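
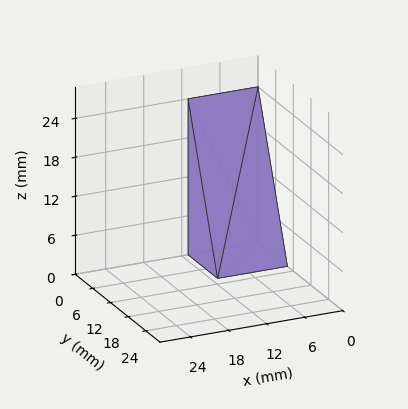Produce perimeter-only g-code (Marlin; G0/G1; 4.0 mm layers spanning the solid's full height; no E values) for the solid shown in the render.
Reading the render: the shape is a wedge (ramp): 11 × 10 mm base, rising to 24 mm along the y=0 edge and sloping linearly to z=0 at y=10 (dimensions read to the nearest mm from the axis ticks). For the g-code, the solid's height is divided into equal slices at the stated Δz and each level perimeter traced with G1 moves after a G0 lift.

; perimeter-only toolpath
G21 ; units = mm
G90 ; absolute positioning
G28 ; home
; layer 1
G0 Z4.0
G0 X0.0 Y0.0
G1 X11.0 Y0.0
G1 X11.0 Y8.3
G1 X0.0 Y8.3
G1 X0.0 Y0.0
; layer 2
G0 Z8.0
G0 X0.0 Y0.0
G1 X11.0 Y0.0
G1 X11.0 Y6.7
G1 X0.0 Y6.7
G1 X0.0 Y0.0
; layer 3
G0 Z12.0
G0 X0.0 Y0.0
G1 X11.0 Y0.0
G1 X11.0 Y5.0
G1 X0.0 Y5.0
G1 X0.0 Y0.0
; layer 4
G0 Z16.0
G0 X0.0 Y0.0
G1 X11.0 Y0.0
G1 X11.0 Y3.3
G1 X0.0 Y3.3
G1 X0.0 Y0.0
; layer 5
G0 Z20.0
G0 X0.0 Y0.0
G1 X11.0 Y0.0
G1 X11.0 Y1.7
G1 X0.0 Y1.7
G1 X0.0 Y0.0
M2 ; end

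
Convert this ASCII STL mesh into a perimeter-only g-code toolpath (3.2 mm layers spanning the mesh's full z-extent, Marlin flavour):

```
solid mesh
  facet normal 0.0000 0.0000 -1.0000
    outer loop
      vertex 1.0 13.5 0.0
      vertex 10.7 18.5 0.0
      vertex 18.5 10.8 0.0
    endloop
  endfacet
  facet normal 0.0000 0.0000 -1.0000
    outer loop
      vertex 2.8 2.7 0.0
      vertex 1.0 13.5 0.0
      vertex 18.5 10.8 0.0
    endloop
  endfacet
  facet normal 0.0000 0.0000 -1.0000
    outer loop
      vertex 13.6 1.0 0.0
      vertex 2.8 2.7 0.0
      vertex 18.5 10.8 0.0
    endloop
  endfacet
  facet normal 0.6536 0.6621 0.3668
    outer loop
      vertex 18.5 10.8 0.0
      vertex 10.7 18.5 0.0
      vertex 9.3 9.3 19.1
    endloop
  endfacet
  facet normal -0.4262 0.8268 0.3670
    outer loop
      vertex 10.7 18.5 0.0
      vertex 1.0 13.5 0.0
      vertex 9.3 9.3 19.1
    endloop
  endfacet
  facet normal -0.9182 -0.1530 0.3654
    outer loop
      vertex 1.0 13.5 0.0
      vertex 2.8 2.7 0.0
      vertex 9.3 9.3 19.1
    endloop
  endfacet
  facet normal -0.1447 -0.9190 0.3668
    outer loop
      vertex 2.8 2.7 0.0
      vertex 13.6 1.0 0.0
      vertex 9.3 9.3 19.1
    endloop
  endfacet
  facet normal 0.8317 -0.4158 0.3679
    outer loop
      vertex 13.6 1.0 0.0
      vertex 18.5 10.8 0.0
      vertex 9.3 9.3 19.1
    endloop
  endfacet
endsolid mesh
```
; perimeter-only toolpath
G21 ; units = mm
G90 ; absolute positioning
G28 ; home
; layer 1
G0 Z3.2
G0 X17.0 Y10.6
G1 X10.5 Y17.0
G1 X2.4 Y12.8
G1 X3.9 Y3.8
G1 X12.9 Y2.4
G1 X17.0 Y10.6
; layer 2
G0 Z6.4
G0 X15.4 Y10.3
G1 X10.2 Y15.4
G1 X3.8 Y12.1
G1 X5.0 Y4.9
G1 X12.2 Y3.8
G1 X15.4 Y10.3
; layer 3
G0 Z9.6
G0 X13.9 Y10.1
G1 X10.0 Y13.9
G1 X5.2 Y11.4
G1 X6.1 Y6.0
G1 X11.4 Y5.2
G1 X13.9 Y10.1
; layer 4
G0 Z12.7
G0 X12.4 Y9.8
G1 X9.8 Y12.4
G1 X6.5 Y10.7
G1 X7.1 Y7.1
G1 X10.7 Y6.5
G1 X12.4 Y9.8
; layer 5
G0 Z15.9
G0 X10.8 Y9.6
G1 X9.5 Y10.8
G1 X7.9 Y10.0
G1 X8.2 Y8.2
G1 X10.0 Y7.9
G1 X10.8 Y9.6
M2 ; end

The solid is a regular 5-sided pyramid, base circumscribed radius ≈ 9.3 mm, apex at z ≈ 19.1 mm. Slicing at Δz = 3.2 mm — 6 equal slices spanning the solid's height, so layer i sits at z = i·h/6 — gives 5 non-empty perimeters. Each is a 5-segment closed polygon; G0 lifts to the layer z and rapids to the start vertex, then G1 traces the edges. The cross-section shrinks linearly with z (the slice at the apex is degenerate and omitted).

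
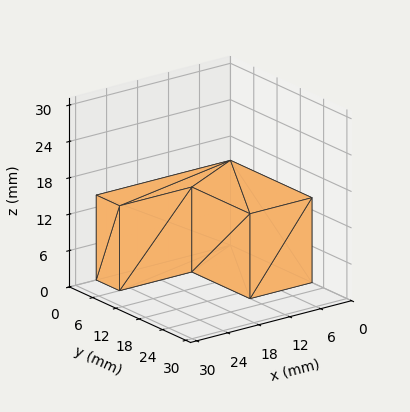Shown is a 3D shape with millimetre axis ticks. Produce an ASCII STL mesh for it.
Reading the render: the shape is an L-shaped prism: outer 26 × 21 mm, arm thicknesses ≈ 6 mm (horizontal) and 12 mm (vertical), extruded 14 mm in z (dimensions read to the nearest mm from the axis ticks). For the STL, each face is triangulated and given an outward normal.

solid part
  facet normal 0.0000 0.0000 -1.0000
    outer loop
      vertex 26.000 6.000 0.000
      vertex 26.000 0.000 0.000
      vertex 0.000 0.000 0.000
    endloop
  endfacet
  facet normal 0.0000 0.0000 -1.0000
    outer loop
      vertex 12.000 6.000 0.000
      vertex 26.000 6.000 0.000
      vertex 0.000 0.000 0.000
    endloop
  endfacet
  facet normal 0.0000 0.0000 -1.0000
    outer loop
      vertex 12.000 21.000 0.000
      vertex 12.000 6.000 0.000
      vertex 0.000 0.000 0.000
    endloop
  endfacet
  facet normal 0.0000 0.0000 -1.0000
    outer loop
      vertex 0.000 21.000 0.000
      vertex 12.000 21.000 0.000
      vertex 0.000 0.000 0.000
    endloop
  endfacet
  facet normal 0.0000 0.0000 1.0000
    outer loop
      vertex 0.000 0.000 14.000
      vertex 26.000 0.000 14.000
      vertex 26.000 6.000 14.000
    endloop
  endfacet
  facet normal 0.0000 0.0000 1.0000
    outer loop
      vertex 0.000 0.000 14.000
      vertex 26.000 6.000 14.000
      vertex 12.000 6.000 14.000
    endloop
  endfacet
  facet normal 0.0000 0.0000 1.0000
    outer loop
      vertex 0.000 0.000 14.000
      vertex 12.000 6.000 14.000
      vertex 12.000 21.000 14.000
    endloop
  endfacet
  facet normal 0.0000 0.0000 1.0000
    outer loop
      vertex 0.000 0.000 14.000
      vertex 12.000 21.000 14.000
      vertex 0.000 21.000 14.000
    endloop
  endfacet
  facet normal 0.0000 -1.0000 0.0000
    outer loop
      vertex 0.000 0.000 0.000
      vertex 26.000 0.000 0.000
      vertex 26.000 0.000 14.000
    endloop
  endfacet
  facet normal 0.0000 -1.0000 0.0000
    outer loop
      vertex 0.000 0.000 0.000
      vertex 26.000 0.000 14.000
      vertex 0.000 0.000 14.000
    endloop
  endfacet
  facet normal 1.0000 0.0000 0.0000
    outer loop
      vertex 26.000 0.000 0.000
      vertex 26.000 6.000 0.000
      vertex 26.000 6.000 14.000
    endloop
  endfacet
  facet normal 1.0000 0.0000 0.0000
    outer loop
      vertex 26.000 0.000 0.000
      vertex 26.000 6.000 14.000
      vertex 26.000 0.000 14.000
    endloop
  endfacet
  facet normal 0.0000 1.0000 0.0000
    outer loop
      vertex 26.000 6.000 0.000
      vertex 12.000 6.000 0.000
      vertex 12.000 6.000 14.000
    endloop
  endfacet
  facet normal 0.0000 1.0000 0.0000
    outer loop
      vertex 26.000 6.000 0.000
      vertex 12.000 6.000 14.000
      vertex 26.000 6.000 14.000
    endloop
  endfacet
  facet normal 1.0000 0.0000 0.0000
    outer loop
      vertex 12.000 6.000 0.000
      vertex 12.000 21.000 0.000
      vertex 12.000 21.000 14.000
    endloop
  endfacet
  facet normal 1.0000 0.0000 0.0000
    outer loop
      vertex 12.000 6.000 0.000
      vertex 12.000 21.000 14.000
      vertex 12.000 6.000 14.000
    endloop
  endfacet
  facet normal 0.0000 1.0000 0.0000
    outer loop
      vertex 12.000 21.000 0.000
      vertex 0.000 21.000 0.000
      vertex 0.000 21.000 14.000
    endloop
  endfacet
  facet normal 0.0000 1.0000 0.0000
    outer loop
      vertex 12.000 21.000 0.000
      vertex 0.000 21.000 14.000
      vertex 12.000 21.000 14.000
    endloop
  endfacet
  facet normal -1.0000 0.0000 0.0000
    outer loop
      vertex 0.000 21.000 0.000
      vertex 0.000 0.000 0.000
      vertex 0.000 0.000 14.000
    endloop
  endfacet
  facet normal -1.0000 0.0000 0.0000
    outer loop
      vertex 0.000 21.000 0.000
      vertex 0.000 0.000 14.000
      vertex 0.000 21.000 14.000
    endloop
  endfacet
endsolid part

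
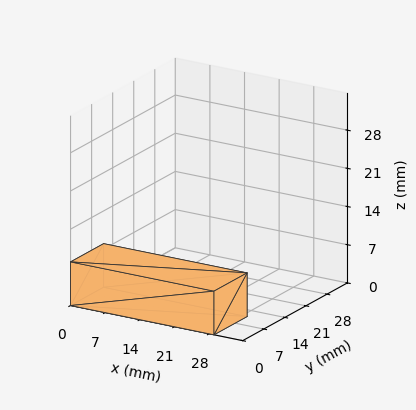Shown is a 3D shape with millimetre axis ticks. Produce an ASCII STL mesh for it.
Reading the render: the shape is a rectangular box, roughly 29 × 11 mm footprint and 8 mm tall (dimensions read to the nearest mm from the axis ticks). For the STL, each face is triangulated and given an outward normal.

solid part
  facet normal 0.0000 0.0000 -1.0000
    outer loop
      vertex 29.000 11.000 0.000
      vertex 29.000 0.000 0.000
      vertex 0.000 0.000 0.000
    endloop
  endfacet
  facet normal 0.0000 0.0000 -1.0000
    outer loop
      vertex 0.000 11.000 0.000
      vertex 29.000 11.000 0.000
      vertex 0.000 0.000 0.000
    endloop
  endfacet
  facet normal 0.0000 0.0000 1.0000
    outer loop
      vertex 0.000 0.000 8.000
      vertex 29.000 0.000 8.000
      vertex 29.000 11.000 8.000
    endloop
  endfacet
  facet normal 0.0000 0.0000 1.0000
    outer loop
      vertex 0.000 0.000 8.000
      vertex 29.000 11.000 8.000
      vertex 0.000 11.000 8.000
    endloop
  endfacet
  facet normal 0.0000 -1.0000 0.0000
    outer loop
      vertex 0.000 0.000 0.000
      vertex 29.000 0.000 0.000
      vertex 29.000 0.000 8.000
    endloop
  endfacet
  facet normal 0.0000 -1.0000 0.0000
    outer loop
      vertex 0.000 0.000 0.000
      vertex 29.000 0.000 8.000
      vertex 0.000 0.000 8.000
    endloop
  endfacet
  facet normal 0.0000 1.0000 0.0000
    outer loop
      vertex 29.000 11.000 8.000
      vertex 29.000 11.000 0.000
      vertex 0.000 11.000 0.000
    endloop
  endfacet
  facet normal 0.0000 1.0000 0.0000
    outer loop
      vertex 0.000 11.000 8.000
      vertex 29.000 11.000 8.000
      vertex 0.000 11.000 0.000
    endloop
  endfacet
  facet normal -1.0000 0.0000 0.0000
    outer loop
      vertex 0.000 11.000 8.000
      vertex 0.000 11.000 0.000
      vertex 0.000 0.000 0.000
    endloop
  endfacet
  facet normal -1.0000 0.0000 0.0000
    outer loop
      vertex 0.000 0.000 8.000
      vertex 0.000 11.000 8.000
      vertex 0.000 0.000 0.000
    endloop
  endfacet
  facet normal 1.0000 0.0000 0.0000
    outer loop
      vertex 29.000 0.000 0.000
      vertex 29.000 11.000 0.000
      vertex 29.000 11.000 8.000
    endloop
  endfacet
  facet normal 1.0000 0.0000 0.0000
    outer loop
      vertex 29.000 0.000 0.000
      vertex 29.000 11.000 8.000
      vertex 29.000 0.000 8.000
    endloop
  endfacet
endsolid part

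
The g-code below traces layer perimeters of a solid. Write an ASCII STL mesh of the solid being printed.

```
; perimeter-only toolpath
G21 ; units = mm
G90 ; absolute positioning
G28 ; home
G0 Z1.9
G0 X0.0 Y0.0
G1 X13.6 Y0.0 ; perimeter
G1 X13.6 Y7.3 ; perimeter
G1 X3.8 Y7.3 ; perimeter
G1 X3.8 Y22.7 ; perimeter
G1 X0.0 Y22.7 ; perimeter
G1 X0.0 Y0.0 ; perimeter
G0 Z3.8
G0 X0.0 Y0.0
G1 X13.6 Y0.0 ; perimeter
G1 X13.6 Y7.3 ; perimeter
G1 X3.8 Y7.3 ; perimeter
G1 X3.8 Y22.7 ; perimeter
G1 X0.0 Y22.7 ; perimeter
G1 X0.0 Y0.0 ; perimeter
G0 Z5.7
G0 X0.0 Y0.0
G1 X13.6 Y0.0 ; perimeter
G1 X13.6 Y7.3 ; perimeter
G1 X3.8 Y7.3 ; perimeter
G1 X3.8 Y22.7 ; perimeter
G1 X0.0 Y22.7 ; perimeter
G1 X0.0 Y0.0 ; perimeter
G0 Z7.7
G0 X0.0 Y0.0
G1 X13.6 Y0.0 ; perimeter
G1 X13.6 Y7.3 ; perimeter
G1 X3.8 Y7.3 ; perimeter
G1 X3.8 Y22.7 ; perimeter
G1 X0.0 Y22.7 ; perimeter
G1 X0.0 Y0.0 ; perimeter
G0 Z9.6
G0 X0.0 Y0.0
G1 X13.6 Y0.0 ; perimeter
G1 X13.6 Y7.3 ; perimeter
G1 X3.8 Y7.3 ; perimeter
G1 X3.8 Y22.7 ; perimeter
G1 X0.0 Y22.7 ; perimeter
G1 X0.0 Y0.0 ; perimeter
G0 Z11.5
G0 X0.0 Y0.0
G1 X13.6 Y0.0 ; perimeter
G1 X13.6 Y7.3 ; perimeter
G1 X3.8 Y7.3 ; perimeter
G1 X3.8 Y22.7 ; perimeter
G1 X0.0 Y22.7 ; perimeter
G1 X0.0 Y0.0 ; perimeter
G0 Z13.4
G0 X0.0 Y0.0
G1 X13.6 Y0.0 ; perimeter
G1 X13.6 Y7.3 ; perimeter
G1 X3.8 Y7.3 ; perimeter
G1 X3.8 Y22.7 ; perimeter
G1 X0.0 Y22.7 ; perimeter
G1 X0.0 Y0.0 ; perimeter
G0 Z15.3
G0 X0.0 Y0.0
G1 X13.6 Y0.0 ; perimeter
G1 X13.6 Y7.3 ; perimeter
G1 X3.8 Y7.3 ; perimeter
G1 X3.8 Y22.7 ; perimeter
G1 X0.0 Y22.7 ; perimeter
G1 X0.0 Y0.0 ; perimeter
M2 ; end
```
solid part
  facet normal 0.0000 0.0000 -1.0000
    outer loop
      vertex 13.6 7.3 0.0
      vertex 13.6 0.0 0.0
      vertex 0.0 0.0 0.0
    endloop
  endfacet
  facet normal 0.0000 0.0000 -1.0000
    outer loop
      vertex 3.8 7.3 0.0
      vertex 13.6 7.3 0.0
      vertex 0.0 0.0 0.0
    endloop
  endfacet
  facet normal 0.0000 0.0000 -1.0000
    outer loop
      vertex 3.8 22.7 0.0
      vertex 3.8 7.3 0.0
      vertex 0.0 0.0 0.0
    endloop
  endfacet
  facet normal 0.0000 0.0000 -1.0000
    outer loop
      vertex 0.0 22.7 0.0
      vertex 3.8 22.7 0.0
      vertex 0.0 0.0 0.0
    endloop
  endfacet
  facet normal 0.0000 0.0000 1.0000
    outer loop
      vertex 0.0 0.0 15.3
      vertex 13.6 0.0 15.3
      vertex 13.6 7.3 15.3
    endloop
  endfacet
  facet normal 0.0000 0.0000 1.0000
    outer loop
      vertex 0.0 0.0 15.3
      vertex 13.6 7.3 15.3
      vertex 3.8 7.3 15.3
    endloop
  endfacet
  facet normal 0.0000 0.0000 1.0000
    outer loop
      vertex 0.0 0.0 15.3
      vertex 3.8 7.3 15.3
      vertex 3.8 22.7 15.3
    endloop
  endfacet
  facet normal 0.0000 0.0000 1.0000
    outer loop
      vertex 0.0 0.0 15.3
      vertex 3.8 22.7 15.3
      vertex 0.0 22.7 15.3
    endloop
  endfacet
  facet normal 0.0000 -1.0000 0.0000
    outer loop
      vertex 0.0 0.0 0.0
      vertex 13.6 0.0 0.0
      vertex 13.6 0.0 15.3
    endloop
  endfacet
  facet normal 0.0000 -1.0000 0.0000
    outer loop
      vertex 0.0 0.0 0.0
      vertex 13.6 0.0 15.3
      vertex 0.0 0.0 15.3
    endloop
  endfacet
  facet normal 1.0000 0.0000 0.0000
    outer loop
      vertex 13.6 0.0 0.0
      vertex 13.6 7.3 0.0
      vertex 13.6 7.3 15.3
    endloop
  endfacet
  facet normal 1.0000 0.0000 0.0000
    outer loop
      vertex 13.6 0.0 0.0
      vertex 13.6 7.3 15.3
      vertex 13.6 0.0 15.3
    endloop
  endfacet
  facet normal 0.0000 1.0000 0.0000
    outer loop
      vertex 13.6 7.3 0.0
      vertex 3.8 7.3 0.0
      vertex 3.8 7.3 15.3
    endloop
  endfacet
  facet normal 0.0000 1.0000 0.0000
    outer loop
      vertex 13.6 7.3 0.0
      vertex 3.8 7.3 15.3
      vertex 13.6 7.3 15.3
    endloop
  endfacet
  facet normal 1.0000 0.0000 0.0000
    outer loop
      vertex 3.8 7.3 0.0
      vertex 3.8 22.7 0.0
      vertex 3.8 22.7 15.3
    endloop
  endfacet
  facet normal 1.0000 0.0000 0.0000
    outer loop
      vertex 3.8 7.3 0.0
      vertex 3.8 22.7 15.3
      vertex 3.8 7.3 15.3
    endloop
  endfacet
  facet normal 0.0000 1.0000 0.0000
    outer loop
      vertex 3.8 22.7 0.0
      vertex 0.0 22.7 0.0
      vertex 0.0 22.7 15.3
    endloop
  endfacet
  facet normal 0.0000 1.0000 0.0000
    outer loop
      vertex 3.8 22.7 0.0
      vertex 0.0 22.7 15.3
      vertex 3.8 22.7 15.3
    endloop
  endfacet
  facet normal -1.0000 0.0000 0.0000
    outer loop
      vertex 0.0 22.7 0.0
      vertex 0.0 0.0 0.0
      vertex 0.0 0.0 15.3
    endloop
  endfacet
  facet normal -1.0000 0.0000 0.0000
    outer loop
      vertex 0.0 22.7 0.0
      vertex 0.0 0.0 15.3
      vertex 0.0 22.7 15.3
    endloop
  endfacet
endsolid part

The G0 Z moves step by Δz≈1.9 mm. Every layer's G1 loop is the same polygon, so the solid is a straight extrusion of it from z=0 to z≈15.3. Closing with flat bottom and top caps and triangulating gives 20 facets — an L-shaped prism: outer 13.6 × 22.7 mm, arm thicknesses ≈ 7.3 mm (horizontal) and 3.8 mm (vertical), extruded 15.3 mm in z.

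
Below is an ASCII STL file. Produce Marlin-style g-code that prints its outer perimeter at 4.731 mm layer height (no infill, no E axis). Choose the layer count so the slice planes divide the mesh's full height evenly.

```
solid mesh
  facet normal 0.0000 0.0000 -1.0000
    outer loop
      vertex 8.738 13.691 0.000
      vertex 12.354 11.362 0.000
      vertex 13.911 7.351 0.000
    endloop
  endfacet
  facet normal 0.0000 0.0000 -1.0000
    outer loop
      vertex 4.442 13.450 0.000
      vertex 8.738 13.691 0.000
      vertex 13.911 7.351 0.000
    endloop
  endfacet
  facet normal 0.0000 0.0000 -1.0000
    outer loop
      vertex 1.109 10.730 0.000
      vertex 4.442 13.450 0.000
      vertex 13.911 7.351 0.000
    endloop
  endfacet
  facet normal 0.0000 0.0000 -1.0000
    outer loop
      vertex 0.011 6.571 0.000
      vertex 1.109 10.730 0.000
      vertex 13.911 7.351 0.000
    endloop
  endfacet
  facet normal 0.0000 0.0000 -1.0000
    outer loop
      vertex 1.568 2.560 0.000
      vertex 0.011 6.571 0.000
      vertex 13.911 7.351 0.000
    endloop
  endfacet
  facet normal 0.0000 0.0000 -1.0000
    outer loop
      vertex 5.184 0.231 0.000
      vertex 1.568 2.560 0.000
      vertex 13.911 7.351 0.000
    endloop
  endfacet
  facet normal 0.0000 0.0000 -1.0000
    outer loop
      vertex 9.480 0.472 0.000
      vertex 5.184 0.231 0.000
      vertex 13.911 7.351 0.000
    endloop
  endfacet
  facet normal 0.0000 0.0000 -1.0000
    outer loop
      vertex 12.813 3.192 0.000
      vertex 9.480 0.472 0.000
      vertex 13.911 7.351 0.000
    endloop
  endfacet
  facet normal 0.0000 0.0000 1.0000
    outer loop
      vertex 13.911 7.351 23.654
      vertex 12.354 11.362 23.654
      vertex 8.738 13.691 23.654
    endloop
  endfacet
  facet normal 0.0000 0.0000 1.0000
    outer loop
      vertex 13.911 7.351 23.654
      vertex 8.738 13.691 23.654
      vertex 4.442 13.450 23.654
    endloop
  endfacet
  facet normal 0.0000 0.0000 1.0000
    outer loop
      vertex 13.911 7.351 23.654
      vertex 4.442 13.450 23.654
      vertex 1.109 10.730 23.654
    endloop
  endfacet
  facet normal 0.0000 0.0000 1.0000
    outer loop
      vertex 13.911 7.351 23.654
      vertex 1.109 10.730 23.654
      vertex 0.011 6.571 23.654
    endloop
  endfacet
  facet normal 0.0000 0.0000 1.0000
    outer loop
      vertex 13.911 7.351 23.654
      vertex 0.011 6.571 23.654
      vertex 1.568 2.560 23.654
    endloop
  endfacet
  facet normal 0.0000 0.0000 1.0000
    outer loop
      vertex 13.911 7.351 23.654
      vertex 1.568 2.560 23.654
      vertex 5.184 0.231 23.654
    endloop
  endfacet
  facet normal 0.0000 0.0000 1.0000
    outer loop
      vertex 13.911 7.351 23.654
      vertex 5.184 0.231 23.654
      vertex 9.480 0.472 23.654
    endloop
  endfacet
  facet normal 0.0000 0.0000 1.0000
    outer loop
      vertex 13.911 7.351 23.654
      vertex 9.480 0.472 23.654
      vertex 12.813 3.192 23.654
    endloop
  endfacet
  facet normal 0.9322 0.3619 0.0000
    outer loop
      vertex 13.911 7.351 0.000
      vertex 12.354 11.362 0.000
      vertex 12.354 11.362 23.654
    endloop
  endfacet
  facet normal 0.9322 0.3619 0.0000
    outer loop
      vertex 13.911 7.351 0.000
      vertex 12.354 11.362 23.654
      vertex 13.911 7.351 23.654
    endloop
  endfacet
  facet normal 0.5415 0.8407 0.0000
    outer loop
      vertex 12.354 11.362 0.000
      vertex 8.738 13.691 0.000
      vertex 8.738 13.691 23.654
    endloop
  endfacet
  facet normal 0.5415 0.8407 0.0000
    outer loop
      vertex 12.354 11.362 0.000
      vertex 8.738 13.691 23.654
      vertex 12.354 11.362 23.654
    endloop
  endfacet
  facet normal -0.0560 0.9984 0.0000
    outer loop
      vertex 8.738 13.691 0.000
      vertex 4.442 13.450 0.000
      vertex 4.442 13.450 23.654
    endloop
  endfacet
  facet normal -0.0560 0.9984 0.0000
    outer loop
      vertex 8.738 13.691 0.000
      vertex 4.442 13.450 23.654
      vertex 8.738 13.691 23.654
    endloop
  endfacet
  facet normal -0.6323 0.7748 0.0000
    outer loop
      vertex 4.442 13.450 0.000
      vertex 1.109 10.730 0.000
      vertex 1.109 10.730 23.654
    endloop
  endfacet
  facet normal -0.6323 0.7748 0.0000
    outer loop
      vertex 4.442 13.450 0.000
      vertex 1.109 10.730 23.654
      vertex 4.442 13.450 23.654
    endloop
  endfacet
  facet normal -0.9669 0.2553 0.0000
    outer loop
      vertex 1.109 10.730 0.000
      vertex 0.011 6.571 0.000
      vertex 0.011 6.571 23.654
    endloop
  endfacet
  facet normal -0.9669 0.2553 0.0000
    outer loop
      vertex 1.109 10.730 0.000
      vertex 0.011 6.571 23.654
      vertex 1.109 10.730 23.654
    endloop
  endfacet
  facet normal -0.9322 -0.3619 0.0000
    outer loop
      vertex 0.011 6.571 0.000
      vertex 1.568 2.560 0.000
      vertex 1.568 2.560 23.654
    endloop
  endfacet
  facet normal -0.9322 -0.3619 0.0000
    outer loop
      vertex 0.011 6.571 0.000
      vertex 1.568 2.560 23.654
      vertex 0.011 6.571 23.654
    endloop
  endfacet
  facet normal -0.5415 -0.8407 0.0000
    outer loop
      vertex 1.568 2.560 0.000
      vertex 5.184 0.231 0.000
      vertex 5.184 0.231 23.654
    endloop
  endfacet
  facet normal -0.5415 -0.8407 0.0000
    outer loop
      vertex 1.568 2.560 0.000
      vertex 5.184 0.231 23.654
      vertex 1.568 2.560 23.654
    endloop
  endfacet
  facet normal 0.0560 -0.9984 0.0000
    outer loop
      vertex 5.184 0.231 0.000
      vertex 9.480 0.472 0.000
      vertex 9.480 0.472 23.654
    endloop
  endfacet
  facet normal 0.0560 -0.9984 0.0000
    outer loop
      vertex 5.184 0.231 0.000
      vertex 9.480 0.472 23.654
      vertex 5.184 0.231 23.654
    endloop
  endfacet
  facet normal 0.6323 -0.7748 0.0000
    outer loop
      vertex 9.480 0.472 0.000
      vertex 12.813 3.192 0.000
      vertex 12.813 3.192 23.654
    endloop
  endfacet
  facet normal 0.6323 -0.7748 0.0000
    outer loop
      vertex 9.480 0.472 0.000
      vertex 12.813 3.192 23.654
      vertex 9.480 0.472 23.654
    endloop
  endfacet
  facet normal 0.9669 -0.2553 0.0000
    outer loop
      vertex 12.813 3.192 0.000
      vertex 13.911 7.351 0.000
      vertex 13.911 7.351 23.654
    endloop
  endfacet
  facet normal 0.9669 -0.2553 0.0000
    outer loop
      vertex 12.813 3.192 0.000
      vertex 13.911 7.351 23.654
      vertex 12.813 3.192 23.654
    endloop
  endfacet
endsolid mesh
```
; perimeter-only toolpath
G21 ; units = mm
G90 ; absolute positioning
G28 ; home
; layer 1
G0 Z4.731
G0 X13.911 Y7.351
G1 X12.354 Y11.362
G1 X8.738 Y13.691
G1 X4.442 Y13.450
G1 X1.109 Y10.730
G1 X0.011 Y6.571
G1 X1.568 Y2.560
G1 X5.184 Y0.231
G1 X9.480 Y0.472
G1 X12.813 Y3.192
G1 X13.911 Y7.351
; layer 2
G0 Z9.462
G0 X13.911 Y7.351
G1 X12.354 Y11.362
G1 X8.738 Y13.691
G1 X4.442 Y13.450
G1 X1.109 Y10.730
G1 X0.011 Y6.571
G1 X1.568 Y2.560
G1 X5.184 Y0.231
G1 X9.480 Y0.472
G1 X12.813 Y3.192
G1 X13.911 Y7.351
; layer 3
G0 Z14.192
G0 X13.911 Y7.351
G1 X12.354 Y11.362
G1 X8.738 Y13.691
G1 X4.442 Y13.450
G1 X1.109 Y10.730
G1 X0.011 Y6.571
G1 X1.568 Y2.560
G1 X5.184 Y0.231
G1 X9.480 Y0.472
G1 X12.813 Y3.192
G1 X13.911 Y7.351
; layer 4
G0 Z18.923
G0 X13.911 Y7.351
G1 X12.354 Y11.362
G1 X8.738 Y13.691
G1 X4.442 Y13.450
G1 X1.109 Y10.730
G1 X0.011 Y6.571
G1 X1.568 Y2.560
G1 X5.184 Y0.231
G1 X9.480 Y0.472
G1 X12.813 Y3.192
G1 X13.911 Y7.351
; layer 5
G0 Z23.654
G0 X13.911 Y7.351
G1 X12.354 Y11.362
G1 X8.738 Y13.691
G1 X4.442 Y13.450
G1 X1.109 Y10.730
G1 X0.011 Y6.571
G1 X1.568 Y2.560
G1 X5.184 Y0.231
G1 X9.480 Y0.472
G1 X12.813 Y3.192
G1 X13.911 Y7.351
M2 ; end

The solid is a regular 10-sided prism (a cylinder approximated with 10 flat sides), circumscribed radius ≈ 6.96 mm, height ≈ 23.7 mm. Slicing at Δz = 4.731 mm — 5 equal slices spanning the solid's height, so layer i sits at z = i·h/5 — gives 5 non-empty perimeters. Each is a 10-segment closed polygon; G0 lifts to the layer z and rapids to the start vertex, then G1 traces the edges.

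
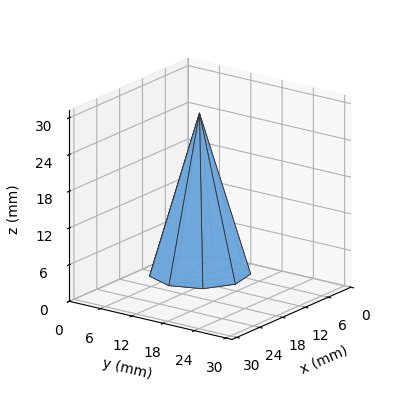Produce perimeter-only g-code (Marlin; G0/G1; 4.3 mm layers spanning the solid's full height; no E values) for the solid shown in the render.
Reading the render: the shape is a regular 9-sided pyramid, base circumscribed radius ≈ 8 mm, apex at z ≈ 26 mm (dimensions read to the nearest mm from the axis ticks). For the g-code, the solid's height is divided into equal slices at the stated Δz and each level perimeter traced with G1 moves after a G0 lift.

; perimeter-only toolpath
G21 ; units = mm
G90 ; absolute positioning
G28 ; home
; layer 1
G0 Z4.3
G0 X14.7 Y8.0
G1 X13.1 Y12.2
G1 X9.2 Y14.6
G1 X4.7 Y13.8
G1 X1.7 Y10.2
G1 X1.7 Y5.8
G1 X4.7 Y2.2
G1 X9.2 Y1.4
G1 X13.1 Y3.7
G1 X14.7 Y8.0
; layer 2
G0 Z8.7
G0 X13.3 Y8.0
G1 X12.1 Y11.4
G1 X8.9 Y13.3
G1 X5.3 Y12.6
G1 X3.0 Y9.8
G1 X3.0 Y6.2
G1 X5.3 Y3.4
G1 X8.9 Y2.7
G1 X12.1 Y4.6
G1 X13.3 Y8.0
; layer 3
G0 Z13.0
G0 X12.0 Y8.0
G1 X11.1 Y10.6
G1 X8.7 Y11.9
G1 X6.0 Y11.4
G1 X4.2 Y9.3
G1 X4.2 Y6.7
G1 X6.0 Y4.5
G1 X8.7 Y4.0
G1 X11.1 Y5.5
G1 X12.0 Y8.0
; layer 4
G0 Z17.3
G0 X10.7 Y8.0
G1 X10.0 Y9.7
G1 X8.5 Y10.6
G1 X6.7 Y10.3
G1 X5.5 Y8.9
G1 X5.5 Y7.1
G1 X6.7 Y5.7
G1 X8.5 Y5.4
G1 X10.0 Y6.3
G1 X10.7 Y8.0
; layer 5
G0 Z21.7
G0 X9.3 Y8.0
G1 X9.0 Y8.9
G1 X8.2 Y9.3
G1 X7.3 Y9.2
G1 X6.7 Y8.4
G1 X6.7 Y7.5
G1 X7.3 Y6.8
G1 X8.2 Y6.7
G1 X9.0 Y7.1
G1 X9.3 Y8.0
M2 ; end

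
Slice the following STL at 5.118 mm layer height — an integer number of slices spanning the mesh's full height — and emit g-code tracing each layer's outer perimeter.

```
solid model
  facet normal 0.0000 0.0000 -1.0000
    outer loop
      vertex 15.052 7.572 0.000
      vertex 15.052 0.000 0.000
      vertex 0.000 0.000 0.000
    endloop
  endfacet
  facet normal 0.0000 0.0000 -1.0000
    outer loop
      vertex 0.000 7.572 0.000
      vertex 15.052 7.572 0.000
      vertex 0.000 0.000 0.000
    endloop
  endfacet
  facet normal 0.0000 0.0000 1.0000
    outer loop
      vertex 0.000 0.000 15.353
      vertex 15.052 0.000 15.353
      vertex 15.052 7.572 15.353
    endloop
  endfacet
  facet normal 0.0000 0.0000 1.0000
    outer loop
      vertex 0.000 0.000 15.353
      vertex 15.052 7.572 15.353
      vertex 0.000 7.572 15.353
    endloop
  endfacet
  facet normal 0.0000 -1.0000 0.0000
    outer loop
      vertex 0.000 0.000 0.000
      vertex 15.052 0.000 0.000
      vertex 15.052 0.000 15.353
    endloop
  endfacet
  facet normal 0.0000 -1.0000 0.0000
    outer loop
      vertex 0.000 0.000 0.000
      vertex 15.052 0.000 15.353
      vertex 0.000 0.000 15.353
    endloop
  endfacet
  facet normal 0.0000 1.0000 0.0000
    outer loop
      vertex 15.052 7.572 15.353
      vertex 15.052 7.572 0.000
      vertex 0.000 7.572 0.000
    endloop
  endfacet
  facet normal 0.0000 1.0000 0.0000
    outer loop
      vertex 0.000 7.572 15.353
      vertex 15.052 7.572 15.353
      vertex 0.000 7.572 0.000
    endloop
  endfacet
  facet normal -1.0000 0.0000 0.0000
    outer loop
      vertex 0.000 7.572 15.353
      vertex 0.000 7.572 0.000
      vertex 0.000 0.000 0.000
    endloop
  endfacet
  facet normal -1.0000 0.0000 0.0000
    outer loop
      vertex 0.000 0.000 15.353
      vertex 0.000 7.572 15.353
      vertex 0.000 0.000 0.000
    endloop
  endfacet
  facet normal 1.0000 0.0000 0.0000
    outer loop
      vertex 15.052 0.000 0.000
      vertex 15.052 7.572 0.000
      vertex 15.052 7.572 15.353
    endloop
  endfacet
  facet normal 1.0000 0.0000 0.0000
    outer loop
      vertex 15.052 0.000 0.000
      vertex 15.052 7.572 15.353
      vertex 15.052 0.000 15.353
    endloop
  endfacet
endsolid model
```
; perimeter-only toolpath
G21 ; units = mm
G90 ; absolute positioning
G28 ; home
; layer 1
G0 Z5.118
G0 X0.000 Y0.000
G1 X15.052 Y0.000
G1 X15.052 Y7.572
G1 X0.000 Y7.572
G1 X0.000 Y0.000
; layer 2
G0 Z10.235
G0 X0.000 Y0.000
G1 X15.052 Y0.000
G1 X15.052 Y7.572
G1 X0.000 Y7.572
G1 X0.000 Y0.000
; layer 3
G0 Z15.353
G0 X0.000 Y0.000
G1 X15.052 Y0.000
G1 X15.052 Y7.572
G1 X0.000 Y7.572
G1 X0.000 Y0.000
M2 ; end

The solid is a rectangular box, roughly 15.1 × 7.57 mm footprint and 15.4 mm tall. Slicing at Δz = 5.118 mm — 3 equal slices spanning the solid's height, so layer i sits at z = i·h/3 — gives 3 non-empty perimeters. Each is a 4-segment closed polygon; G0 lifts to the layer z and rapids to the start vertex, then G1 traces the edges.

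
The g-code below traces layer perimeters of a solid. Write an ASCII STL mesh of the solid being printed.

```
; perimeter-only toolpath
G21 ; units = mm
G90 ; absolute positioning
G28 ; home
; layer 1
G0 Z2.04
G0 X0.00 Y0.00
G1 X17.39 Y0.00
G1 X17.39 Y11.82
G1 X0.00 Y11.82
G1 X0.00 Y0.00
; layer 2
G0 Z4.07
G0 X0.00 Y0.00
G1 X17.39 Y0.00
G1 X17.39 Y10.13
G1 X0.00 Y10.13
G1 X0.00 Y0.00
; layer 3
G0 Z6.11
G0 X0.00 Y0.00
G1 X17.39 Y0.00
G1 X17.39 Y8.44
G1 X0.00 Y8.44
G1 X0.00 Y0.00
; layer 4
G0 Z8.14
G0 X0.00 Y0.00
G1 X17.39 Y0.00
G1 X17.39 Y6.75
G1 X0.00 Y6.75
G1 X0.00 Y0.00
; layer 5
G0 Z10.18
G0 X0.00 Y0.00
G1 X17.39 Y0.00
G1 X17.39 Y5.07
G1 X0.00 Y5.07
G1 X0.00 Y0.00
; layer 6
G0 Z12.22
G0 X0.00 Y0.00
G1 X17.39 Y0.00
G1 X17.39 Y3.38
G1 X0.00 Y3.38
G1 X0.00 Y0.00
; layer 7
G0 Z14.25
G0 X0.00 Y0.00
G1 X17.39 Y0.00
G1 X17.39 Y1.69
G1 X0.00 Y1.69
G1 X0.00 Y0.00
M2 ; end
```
solid part
  facet normal 0.0000 0.0000 -1.0000
    outer loop
      vertex 17.39 13.51 0.00
      vertex 17.39 0.00 0.00
      vertex 0.00 0.00 0.00
    endloop
  endfacet
  facet normal 0.0000 0.0000 -1.0000
    outer loop
      vertex 0.00 13.51 0.00
      vertex 17.39 13.51 0.00
      vertex 0.00 0.00 0.00
    endloop
  endfacet
  facet normal 0.0000 -1.0000 0.0000
    outer loop
      vertex 0.00 0.00 0.00
      vertex 17.39 0.00 0.00
      vertex 17.39 0.00 16.29
    endloop
  endfacet
  facet normal 0.0000 -1.0000 0.0000
    outer loop
      vertex 0.00 0.00 0.00
      vertex 17.39 0.00 16.29
      vertex 0.00 0.00 16.29
    endloop
  endfacet
  facet normal 0.0000 0.7697 0.6384
    outer loop
      vertex 0.00 0.00 16.29
      vertex 17.39 0.00 16.29
      vertex 17.39 13.51 0.00
    endloop
  endfacet
  facet normal 0.0000 0.7697 0.6384
    outer loop
      vertex 0.00 0.00 16.29
      vertex 17.39 13.51 0.00
      vertex 0.00 13.51 0.00
    endloop
  endfacet
  facet normal -1.0000 0.0000 0.0000
    outer loop
      vertex 0.00 0.00 16.29
      vertex 0.00 13.51 0.00
      vertex 0.00 0.00 0.00
    endloop
  endfacet
  facet normal 1.0000 0.0000 0.0000
    outer loop
      vertex 17.39 0.00 0.00
      vertex 17.39 13.51 0.00
      vertex 17.39 0.00 16.29
    endloop
  endfacet
endsolid part

The G0 Z moves step by Δz≈2.04 mm. The G1 loops shrink linearly with z, so the solid tapers from its base footprint up to z≈16.3. Closing with a flat bottom cap and the tapered top and triangulating gives 8 facets — a wedge (ramp): 17.4 × 13.5 mm base, rising to 16.3 mm along the y=0 edge and sloping linearly to z=0 at y=13.5.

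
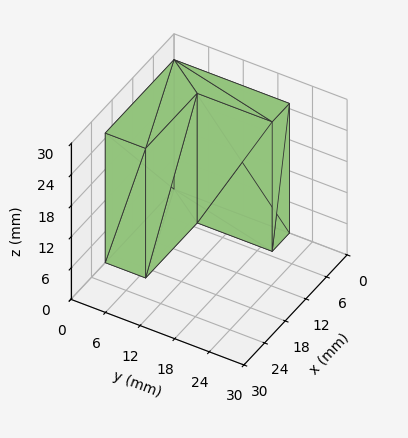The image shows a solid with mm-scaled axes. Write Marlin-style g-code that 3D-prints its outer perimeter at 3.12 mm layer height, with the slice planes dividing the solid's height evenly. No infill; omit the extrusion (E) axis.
Reading the render: the shape is an L-shaped prism: outer 20 × 20 mm, arm thicknesses ≈ 7 mm (horizontal) and 5 mm (vertical), extruded 25 mm in z (dimensions read to the nearest mm from the axis ticks). For the g-code, the solid's height is divided into equal slices at the stated Δz and each level perimeter traced with G1 moves after a G0 lift.

; perimeter-only toolpath
G21 ; units = mm
G90 ; absolute positioning
G28 ; home
; layer 1
G0 Z3.12
G0 X0.00 Y0.00
G1 X20.00 Y0.00
G1 X20.00 Y7.00
G1 X5.00 Y7.00
G1 X5.00 Y20.00
G1 X0.00 Y20.00
G1 X0.00 Y0.00
; layer 2
G0 Z6.25
G0 X0.00 Y0.00
G1 X20.00 Y0.00
G1 X20.00 Y7.00
G1 X5.00 Y7.00
G1 X5.00 Y20.00
G1 X0.00 Y20.00
G1 X0.00 Y0.00
; layer 3
G0 Z9.38
G0 X0.00 Y0.00
G1 X20.00 Y0.00
G1 X20.00 Y7.00
G1 X5.00 Y7.00
G1 X5.00 Y20.00
G1 X0.00 Y20.00
G1 X0.00 Y0.00
; layer 4
G0 Z12.50
G0 X0.00 Y0.00
G1 X20.00 Y0.00
G1 X20.00 Y7.00
G1 X5.00 Y7.00
G1 X5.00 Y20.00
G1 X0.00 Y20.00
G1 X0.00 Y0.00
; layer 5
G0 Z15.62
G0 X0.00 Y0.00
G1 X20.00 Y0.00
G1 X20.00 Y7.00
G1 X5.00 Y7.00
G1 X5.00 Y20.00
G1 X0.00 Y20.00
G1 X0.00 Y0.00
; layer 6
G0 Z18.75
G0 X0.00 Y0.00
G1 X20.00 Y0.00
G1 X20.00 Y7.00
G1 X5.00 Y7.00
G1 X5.00 Y20.00
G1 X0.00 Y20.00
G1 X0.00 Y0.00
; layer 7
G0 Z21.88
G0 X0.00 Y0.00
G1 X20.00 Y0.00
G1 X20.00 Y7.00
G1 X5.00 Y7.00
G1 X5.00 Y20.00
G1 X0.00 Y20.00
G1 X0.00 Y0.00
; layer 8
G0 Z25.00
G0 X0.00 Y0.00
G1 X20.00 Y0.00
G1 X20.00 Y7.00
G1 X5.00 Y7.00
G1 X5.00 Y20.00
G1 X0.00 Y20.00
G1 X0.00 Y0.00
M2 ; end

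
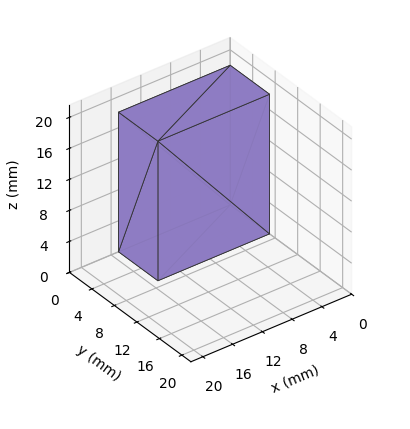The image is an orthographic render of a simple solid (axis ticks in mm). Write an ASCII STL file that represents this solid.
Reading the render: the shape is a rectangular box, roughly 15 × 7 mm footprint and 18 mm tall (dimensions read to the nearest mm from the axis ticks). For the STL, each face is triangulated and given an outward normal.

solid part
  facet normal 0.0000 0.0000 -1.0000
    outer loop
      vertex 15.000 7.000 0.000
      vertex 15.000 0.000 0.000
      vertex 0.000 0.000 0.000
    endloop
  endfacet
  facet normal 0.0000 0.0000 -1.0000
    outer loop
      vertex 0.000 7.000 0.000
      vertex 15.000 7.000 0.000
      vertex 0.000 0.000 0.000
    endloop
  endfacet
  facet normal 0.0000 0.0000 1.0000
    outer loop
      vertex 0.000 0.000 18.000
      vertex 15.000 0.000 18.000
      vertex 15.000 7.000 18.000
    endloop
  endfacet
  facet normal 0.0000 0.0000 1.0000
    outer loop
      vertex 0.000 0.000 18.000
      vertex 15.000 7.000 18.000
      vertex 0.000 7.000 18.000
    endloop
  endfacet
  facet normal 0.0000 -1.0000 0.0000
    outer loop
      vertex 0.000 0.000 0.000
      vertex 15.000 0.000 0.000
      vertex 15.000 0.000 18.000
    endloop
  endfacet
  facet normal 0.0000 -1.0000 0.0000
    outer loop
      vertex 0.000 0.000 0.000
      vertex 15.000 0.000 18.000
      vertex 0.000 0.000 18.000
    endloop
  endfacet
  facet normal 0.0000 1.0000 0.0000
    outer loop
      vertex 15.000 7.000 18.000
      vertex 15.000 7.000 0.000
      vertex 0.000 7.000 0.000
    endloop
  endfacet
  facet normal 0.0000 1.0000 0.0000
    outer loop
      vertex 0.000 7.000 18.000
      vertex 15.000 7.000 18.000
      vertex 0.000 7.000 0.000
    endloop
  endfacet
  facet normal -1.0000 0.0000 0.0000
    outer loop
      vertex 0.000 7.000 18.000
      vertex 0.000 7.000 0.000
      vertex 0.000 0.000 0.000
    endloop
  endfacet
  facet normal -1.0000 0.0000 0.0000
    outer loop
      vertex 0.000 0.000 18.000
      vertex 0.000 7.000 18.000
      vertex 0.000 0.000 0.000
    endloop
  endfacet
  facet normal 1.0000 0.0000 0.0000
    outer loop
      vertex 15.000 0.000 0.000
      vertex 15.000 7.000 0.000
      vertex 15.000 7.000 18.000
    endloop
  endfacet
  facet normal 1.0000 0.0000 0.0000
    outer loop
      vertex 15.000 0.000 0.000
      vertex 15.000 7.000 18.000
      vertex 15.000 0.000 18.000
    endloop
  endfacet
endsolid part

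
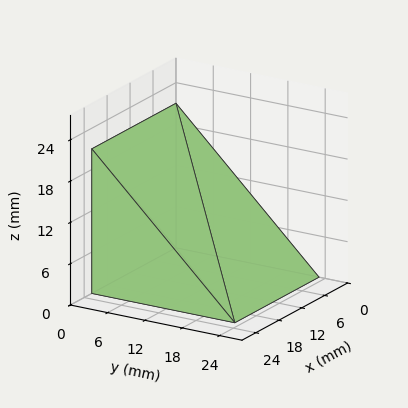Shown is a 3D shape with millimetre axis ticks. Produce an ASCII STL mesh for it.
Reading the render: the shape is a wedge (ramp): 22 × 23 mm base, rising to 21 mm along the y=0 edge and sloping linearly to z=0 at y=23 (dimensions read to the nearest mm from the axis ticks). For the STL, each face is triangulated and given an outward normal.

solid part
  facet normal 0.0000 0.0000 -1.0000
    outer loop
      vertex 22.000 23.000 0.000
      vertex 22.000 0.000 0.000
      vertex 0.000 0.000 0.000
    endloop
  endfacet
  facet normal 0.0000 0.0000 -1.0000
    outer loop
      vertex 0.000 23.000 0.000
      vertex 22.000 23.000 0.000
      vertex 0.000 0.000 0.000
    endloop
  endfacet
  facet normal 0.0000 -1.0000 0.0000
    outer loop
      vertex 0.000 0.000 0.000
      vertex 22.000 0.000 0.000
      vertex 22.000 0.000 21.000
    endloop
  endfacet
  facet normal 0.0000 -1.0000 0.0000
    outer loop
      vertex 0.000 0.000 0.000
      vertex 22.000 0.000 21.000
      vertex 0.000 0.000 21.000
    endloop
  endfacet
  facet normal 0.0000 0.6743 0.7385
    outer loop
      vertex 0.000 0.000 21.000
      vertex 22.000 0.000 21.000
      vertex 22.000 23.000 0.000
    endloop
  endfacet
  facet normal 0.0000 0.6743 0.7385
    outer loop
      vertex 0.000 0.000 21.000
      vertex 22.000 23.000 0.000
      vertex 0.000 23.000 0.000
    endloop
  endfacet
  facet normal -1.0000 0.0000 0.0000
    outer loop
      vertex 0.000 0.000 21.000
      vertex 0.000 23.000 0.000
      vertex 0.000 0.000 0.000
    endloop
  endfacet
  facet normal 1.0000 0.0000 0.0000
    outer loop
      vertex 22.000 0.000 0.000
      vertex 22.000 23.000 0.000
      vertex 22.000 0.000 21.000
    endloop
  endfacet
endsolid part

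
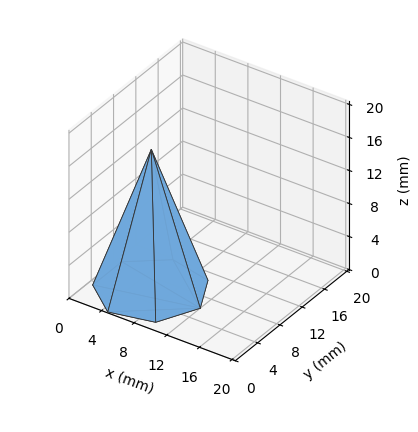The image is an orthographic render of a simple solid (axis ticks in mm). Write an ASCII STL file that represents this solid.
Reading the render: the shape is a regular 7-sided pyramid, base circumscribed radius ≈ 6 mm, apex at z ≈ 17 mm (dimensions read to the nearest mm from the axis ticks). For the STL, each face is triangulated and given an outward normal.

solid part
  facet normal 0.0000 0.0000 -1.0000
    outer loop
      vertex 4.66 11.85 0.00
      vertex 9.74 10.69 0.00
      vertex 12.00 6.00 0.00
    endloop
  endfacet
  facet normal 0.0000 0.0000 -1.0000
    outer loop
      vertex 0.59 8.60 0.00
      vertex 4.66 11.85 0.00
      vertex 12.00 6.00 0.00
    endloop
  endfacet
  facet normal 0.0000 0.0000 -1.0000
    outer loop
      vertex 0.59 3.40 0.00
      vertex 0.59 8.60 0.00
      vertex 12.00 6.00 0.00
    endloop
  endfacet
  facet normal 0.0000 0.0000 -1.0000
    outer loop
      vertex 4.66 0.15 0.00
      vertex 0.59 3.40 0.00
      vertex 12.00 6.00 0.00
    endloop
  endfacet
  facet normal 0.0000 0.0000 -1.0000
    outer loop
      vertex 9.74 1.31 0.00
      vertex 4.66 0.15 0.00
      vertex 12.00 6.00 0.00
    endloop
  endfacet
  facet normal 0.8585 0.4137 0.3030
    outer loop
      vertex 12.00 6.00 0.00
      vertex 9.74 10.69 0.00
      vertex 6.00 6.00 17.00
    endloop
  endfacet
  facet normal 0.2122 0.9291 0.3030
    outer loop
      vertex 9.74 10.69 0.00
      vertex 4.66 11.85 0.00
      vertex 6.00 6.00 17.00
    endloop
  endfacet
  facet normal -0.5946 0.7447 0.3031
    outer loop
      vertex 4.66 11.85 0.00
      vertex 0.59 8.60 0.00
      vertex 6.00 6.00 17.00
    endloop
  endfacet
  facet normal -0.9529 0.0000 0.3032
    outer loop
      vertex 0.59 8.60 0.00
      vertex 0.59 3.40 0.00
      vertex 6.00 6.00 17.00
    endloop
  endfacet
  facet normal -0.5946 -0.7447 0.3031
    outer loop
      vertex 0.59 3.40 0.00
      vertex 4.66 0.15 0.00
      vertex 6.00 6.00 17.00
    endloop
  endfacet
  facet normal 0.2122 -0.9291 0.3030
    outer loop
      vertex 4.66 0.15 0.00
      vertex 9.74 1.31 0.00
      vertex 6.00 6.00 17.00
    endloop
  endfacet
  facet normal 0.8585 -0.4137 0.3030
    outer loop
      vertex 9.74 1.31 0.00
      vertex 12.00 6.00 0.00
      vertex 6.00 6.00 17.00
    endloop
  endfacet
endsolid part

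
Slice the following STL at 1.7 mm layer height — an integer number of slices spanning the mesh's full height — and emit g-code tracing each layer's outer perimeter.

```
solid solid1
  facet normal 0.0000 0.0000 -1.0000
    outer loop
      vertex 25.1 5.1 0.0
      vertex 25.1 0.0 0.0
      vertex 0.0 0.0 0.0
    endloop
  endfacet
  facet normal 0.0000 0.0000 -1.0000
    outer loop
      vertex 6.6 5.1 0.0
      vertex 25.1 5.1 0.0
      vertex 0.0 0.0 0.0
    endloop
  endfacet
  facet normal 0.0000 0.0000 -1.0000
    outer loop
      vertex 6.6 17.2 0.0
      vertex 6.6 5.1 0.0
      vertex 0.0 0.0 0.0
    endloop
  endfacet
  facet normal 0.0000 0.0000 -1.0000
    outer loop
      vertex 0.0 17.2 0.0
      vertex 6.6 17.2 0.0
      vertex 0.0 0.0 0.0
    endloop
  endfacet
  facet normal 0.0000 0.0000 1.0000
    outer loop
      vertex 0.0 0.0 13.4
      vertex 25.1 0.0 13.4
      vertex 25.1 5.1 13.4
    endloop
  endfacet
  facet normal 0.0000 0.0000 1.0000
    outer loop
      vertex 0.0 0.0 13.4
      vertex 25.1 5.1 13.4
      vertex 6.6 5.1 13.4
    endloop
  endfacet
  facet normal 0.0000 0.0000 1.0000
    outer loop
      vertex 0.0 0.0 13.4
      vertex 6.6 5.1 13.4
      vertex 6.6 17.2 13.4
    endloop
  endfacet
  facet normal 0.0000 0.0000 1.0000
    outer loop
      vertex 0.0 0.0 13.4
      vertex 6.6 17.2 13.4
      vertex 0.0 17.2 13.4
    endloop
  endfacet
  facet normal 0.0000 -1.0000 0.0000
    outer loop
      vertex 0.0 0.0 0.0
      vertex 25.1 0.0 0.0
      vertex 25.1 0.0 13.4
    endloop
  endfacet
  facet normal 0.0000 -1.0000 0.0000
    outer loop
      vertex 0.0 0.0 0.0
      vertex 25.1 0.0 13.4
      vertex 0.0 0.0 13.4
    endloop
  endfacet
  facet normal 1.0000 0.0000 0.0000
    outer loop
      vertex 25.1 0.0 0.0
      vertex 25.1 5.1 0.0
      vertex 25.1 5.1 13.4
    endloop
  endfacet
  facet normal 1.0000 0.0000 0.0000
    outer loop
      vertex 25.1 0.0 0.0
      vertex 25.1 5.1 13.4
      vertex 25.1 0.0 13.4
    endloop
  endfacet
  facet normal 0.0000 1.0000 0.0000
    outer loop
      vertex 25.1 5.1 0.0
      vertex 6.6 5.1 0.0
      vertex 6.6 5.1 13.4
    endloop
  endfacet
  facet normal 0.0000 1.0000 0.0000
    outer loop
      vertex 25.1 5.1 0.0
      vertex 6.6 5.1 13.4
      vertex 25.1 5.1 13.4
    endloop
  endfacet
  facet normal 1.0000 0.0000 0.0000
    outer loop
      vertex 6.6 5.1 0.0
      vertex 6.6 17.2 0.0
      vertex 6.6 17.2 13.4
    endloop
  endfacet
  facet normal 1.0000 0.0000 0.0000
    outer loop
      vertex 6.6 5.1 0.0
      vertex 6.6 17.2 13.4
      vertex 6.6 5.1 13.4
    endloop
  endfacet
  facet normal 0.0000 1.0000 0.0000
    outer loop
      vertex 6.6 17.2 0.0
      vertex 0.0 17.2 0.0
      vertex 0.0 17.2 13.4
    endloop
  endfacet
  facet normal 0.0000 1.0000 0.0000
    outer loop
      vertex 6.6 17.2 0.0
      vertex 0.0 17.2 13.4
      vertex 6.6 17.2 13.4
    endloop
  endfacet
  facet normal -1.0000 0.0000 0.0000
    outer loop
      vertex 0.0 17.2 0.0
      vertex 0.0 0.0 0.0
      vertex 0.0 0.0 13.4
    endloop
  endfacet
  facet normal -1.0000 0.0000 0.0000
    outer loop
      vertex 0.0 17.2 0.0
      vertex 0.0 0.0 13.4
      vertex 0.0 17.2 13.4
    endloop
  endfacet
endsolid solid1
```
; perimeter-only toolpath
G21 ; units = mm
G90 ; absolute positioning
G28 ; home
; layer 1
G0 Z1.7
G0 X0.0 Y0.0
G1 X25.1 Y0.0
G1 X25.1 Y5.1
G1 X6.6 Y5.1
G1 X6.6 Y17.2
G1 X0.0 Y17.2
G1 X0.0 Y0.0
; layer 2
G0 Z3.4
G0 X0.0 Y0.0
G1 X25.1 Y0.0
G1 X25.1 Y5.1
G1 X6.6 Y5.1
G1 X6.6 Y17.2
G1 X0.0 Y17.2
G1 X0.0 Y0.0
; layer 3
G0 Z5.0
G0 X0.0 Y0.0
G1 X25.1 Y0.0
G1 X25.1 Y5.1
G1 X6.6 Y5.1
G1 X6.6 Y17.2
G1 X0.0 Y17.2
G1 X0.0 Y0.0
; layer 4
G0 Z6.7
G0 X0.0 Y0.0
G1 X25.1 Y0.0
G1 X25.1 Y5.1
G1 X6.6 Y5.1
G1 X6.6 Y17.2
G1 X0.0 Y17.2
G1 X0.0 Y0.0
; layer 5
G0 Z8.4
G0 X0.0 Y0.0
G1 X25.1 Y0.0
G1 X25.1 Y5.1
G1 X6.6 Y5.1
G1 X6.6 Y17.2
G1 X0.0 Y17.2
G1 X0.0 Y0.0
; layer 6
G0 Z10.1
G0 X0.0 Y0.0
G1 X25.1 Y0.0
G1 X25.1 Y5.1
G1 X6.6 Y5.1
G1 X6.6 Y17.2
G1 X0.0 Y17.2
G1 X0.0 Y0.0
; layer 7
G0 Z11.7
G0 X0.0 Y0.0
G1 X25.1 Y0.0
G1 X25.1 Y5.1
G1 X6.6 Y5.1
G1 X6.6 Y17.2
G1 X0.0 Y17.2
G1 X0.0 Y0.0
; layer 8
G0 Z13.4
G0 X0.0 Y0.0
G1 X25.1 Y0.0
G1 X25.1 Y5.1
G1 X6.6 Y5.1
G1 X6.6 Y17.2
G1 X0.0 Y17.2
G1 X0.0 Y0.0
M2 ; end

The solid is an L-shaped prism: outer 25.1 × 17.2 mm, arm thicknesses ≈ 5.1 mm (horizontal) and 6.6 mm (vertical), extruded 13.4 mm in z. Slicing at Δz = 1.7 mm — 8 equal slices spanning the solid's height, so layer i sits at z = i·h/8 — gives 8 non-empty perimeters. Each is a 6-segment closed polygon; G0 lifts to the layer z and rapids to the start vertex, then G1 traces the edges.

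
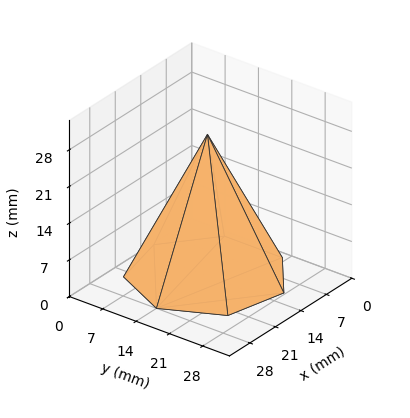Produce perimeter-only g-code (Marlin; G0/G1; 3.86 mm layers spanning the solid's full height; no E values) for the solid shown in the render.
Reading the render: the shape is a regular 7-sided pyramid, base circumscribed radius ≈ 14 mm, apex at z ≈ 27 mm (dimensions read to the nearest mm from the axis ticks). For the g-code, the solid's height is divided into equal slices at the stated Δz and each level perimeter traced with G1 moves after a G0 lift.

; perimeter-only toolpath
G21 ; units = mm
G90 ; absolute positioning
G28 ; home
; layer 1
G0 Z3.86
G0 X26.00 Y14.00
G1 X21.48 Y23.39
G1 X11.33 Y25.70
G1 X3.19 Y19.20
G1 X3.19 Y8.80
G1 X11.33 Y2.30
G1 X21.48 Y4.61
G1 X26.00 Y14.00
; layer 2
G0 Z7.71
G0 X24.00 Y14.00
G1 X20.24 Y21.82
G1 X11.77 Y23.75
G1 X4.99 Y18.34
G1 X4.99 Y9.66
G1 X11.77 Y4.25
G1 X20.24 Y6.18
G1 X24.00 Y14.00
; layer 3
G0 Z11.57
G0 X22.00 Y14.00
G1 X18.99 Y20.26
G1 X12.22 Y21.80
G1 X6.79 Y17.47
G1 X6.79 Y10.53
G1 X12.22 Y6.20
G1 X18.99 Y7.74
G1 X22.00 Y14.00
; layer 4
G0 Z15.43
G0 X20.00 Y14.00
G1 X17.74 Y18.69
G1 X12.66 Y19.85
G1 X8.60 Y16.60
G1 X8.60 Y11.40
G1 X12.66 Y8.15
G1 X17.74 Y9.31
G1 X20.00 Y14.00
; layer 5
G0 Z19.29
G0 X18.00 Y14.00
G1 X16.49 Y17.13
G1 X13.11 Y17.90
G1 X10.40 Y15.73
G1 X10.40 Y12.27
G1 X13.11 Y10.10
G1 X16.49 Y10.87
G1 X18.00 Y14.00
; layer 6
G0 Z23.14
G0 X16.00 Y14.00
G1 X15.25 Y15.56
G1 X13.55 Y15.95
G1 X12.20 Y14.87
G1 X12.20 Y13.13
G1 X13.55 Y12.05
G1 X15.25 Y12.44
G1 X16.00 Y14.00
M2 ; end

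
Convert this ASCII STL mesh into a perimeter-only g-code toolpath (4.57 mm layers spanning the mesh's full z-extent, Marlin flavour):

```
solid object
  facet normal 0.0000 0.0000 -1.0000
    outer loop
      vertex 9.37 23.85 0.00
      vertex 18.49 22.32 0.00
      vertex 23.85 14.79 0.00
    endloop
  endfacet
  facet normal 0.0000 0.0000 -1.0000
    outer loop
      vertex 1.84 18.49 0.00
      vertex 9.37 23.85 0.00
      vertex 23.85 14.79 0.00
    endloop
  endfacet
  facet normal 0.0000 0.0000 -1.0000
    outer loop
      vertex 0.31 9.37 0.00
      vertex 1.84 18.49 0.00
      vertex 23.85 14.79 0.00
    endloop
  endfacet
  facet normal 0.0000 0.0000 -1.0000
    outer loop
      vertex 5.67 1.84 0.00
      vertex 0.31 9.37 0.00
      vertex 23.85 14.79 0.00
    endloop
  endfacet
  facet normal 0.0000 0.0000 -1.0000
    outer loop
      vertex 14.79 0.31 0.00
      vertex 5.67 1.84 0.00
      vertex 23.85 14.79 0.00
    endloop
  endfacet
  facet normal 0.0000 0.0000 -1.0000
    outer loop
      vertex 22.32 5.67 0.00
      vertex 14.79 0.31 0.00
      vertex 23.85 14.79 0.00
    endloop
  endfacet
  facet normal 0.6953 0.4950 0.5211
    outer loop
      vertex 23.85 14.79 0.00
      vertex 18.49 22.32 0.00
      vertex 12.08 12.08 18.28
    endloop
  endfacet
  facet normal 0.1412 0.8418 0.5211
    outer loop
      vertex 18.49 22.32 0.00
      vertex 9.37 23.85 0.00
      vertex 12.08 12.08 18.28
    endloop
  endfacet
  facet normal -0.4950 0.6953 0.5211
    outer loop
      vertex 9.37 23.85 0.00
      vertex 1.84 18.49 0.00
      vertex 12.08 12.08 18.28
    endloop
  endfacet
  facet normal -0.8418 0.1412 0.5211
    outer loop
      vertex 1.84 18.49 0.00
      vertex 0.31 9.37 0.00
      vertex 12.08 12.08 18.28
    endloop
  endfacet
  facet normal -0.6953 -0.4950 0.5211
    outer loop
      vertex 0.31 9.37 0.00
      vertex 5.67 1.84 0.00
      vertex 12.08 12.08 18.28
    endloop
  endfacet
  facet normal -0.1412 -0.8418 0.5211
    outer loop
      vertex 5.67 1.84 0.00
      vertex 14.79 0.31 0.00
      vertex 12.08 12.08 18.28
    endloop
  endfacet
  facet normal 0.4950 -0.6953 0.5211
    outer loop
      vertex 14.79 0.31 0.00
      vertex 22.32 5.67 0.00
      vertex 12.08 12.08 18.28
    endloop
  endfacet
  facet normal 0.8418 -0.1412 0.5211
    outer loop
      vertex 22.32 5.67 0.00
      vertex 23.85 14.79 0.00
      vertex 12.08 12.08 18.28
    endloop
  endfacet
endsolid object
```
; perimeter-only toolpath
G21 ; units = mm
G90 ; absolute positioning
G28 ; home
; layer 1
G0 Z4.57
G0 X20.91 Y14.11
G1 X16.89 Y19.76
G1 X10.05 Y20.91
G1 X4.40 Y16.89
G1 X3.25 Y10.05
G1 X7.27 Y4.40
G1 X14.11 Y3.25
G1 X19.76 Y7.27
G1 X20.91 Y14.11
; layer 2
G0 Z9.14
G0 X17.96 Y13.43
G1 X15.29 Y17.20
G1 X10.72 Y17.96
G1 X6.96 Y15.29
G1 X6.20 Y10.72
G1 X8.88 Y6.96
G1 X13.43 Y6.20
G1 X17.20 Y8.88
G1 X17.96 Y13.43
; layer 3
G0 Z13.71
G0 X15.02 Y12.76
G1 X13.68 Y14.64
G1 X11.40 Y15.02
G1 X9.52 Y13.68
G1 X9.14 Y11.40
G1 X10.48 Y9.52
G1 X12.76 Y9.14
G1 X14.64 Y10.48
G1 X15.02 Y12.76
M2 ; end

The solid is a regular 8-sided pyramid, base circumscribed radius ≈ 12.1 mm, apex at z ≈ 18.3 mm. Slicing at Δz = 4.57 mm — 4 equal slices spanning the solid's height, so layer i sits at z = i·h/4 — gives 3 non-empty perimeters. Each is a 8-segment closed polygon; G0 lifts to the layer z and rapids to the start vertex, then G1 traces the edges. The cross-section shrinks linearly with z (the slice at the apex is degenerate and omitted).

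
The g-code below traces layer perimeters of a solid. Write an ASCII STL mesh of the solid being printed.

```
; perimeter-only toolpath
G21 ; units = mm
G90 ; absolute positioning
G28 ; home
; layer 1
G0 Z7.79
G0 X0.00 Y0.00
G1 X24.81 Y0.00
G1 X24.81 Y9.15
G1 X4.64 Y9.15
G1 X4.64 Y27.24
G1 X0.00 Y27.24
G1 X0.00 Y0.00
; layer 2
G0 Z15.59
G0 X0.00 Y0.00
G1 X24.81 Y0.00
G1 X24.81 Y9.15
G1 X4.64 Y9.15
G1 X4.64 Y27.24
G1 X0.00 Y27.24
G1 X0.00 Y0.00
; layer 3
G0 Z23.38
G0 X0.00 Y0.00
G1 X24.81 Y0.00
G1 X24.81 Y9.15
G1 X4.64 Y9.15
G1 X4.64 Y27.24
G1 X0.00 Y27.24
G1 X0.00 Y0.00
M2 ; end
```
solid part
  facet normal 0.0000 0.0000 -1.0000
    outer loop
      vertex 24.81 9.15 0.00
      vertex 24.81 0.00 0.00
      vertex 0.00 0.00 0.00
    endloop
  endfacet
  facet normal 0.0000 0.0000 -1.0000
    outer loop
      vertex 4.64 9.15 0.00
      vertex 24.81 9.15 0.00
      vertex 0.00 0.00 0.00
    endloop
  endfacet
  facet normal 0.0000 0.0000 -1.0000
    outer loop
      vertex 4.64 27.24 0.00
      vertex 4.64 9.15 0.00
      vertex 0.00 0.00 0.00
    endloop
  endfacet
  facet normal 0.0000 0.0000 -1.0000
    outer loop
      vertex 0.00 27.24 0.00
      vertex 4.64 27.24 0.00
      vertex 0.00 0.00 0.00
    endloop
  endfacet
  facet normal 0.0000 0.0000 1.0000
    outer loop
      vertex 0.00 0.00 23.38
      vertex 24.81 0.00 23.38
      vertex 24.81 9.15 23.38
    endloop
  endfacet
  facet normal 0.0000 0.0000 1.0000
    outer loop
      vertex 0.00 0.00 23.38
      vertex 24.81 9.15 23.38
      vertex 4.64 9.15 23.38
    endloop
  endfacet
  facet normal 0.0000 0.0000 1.0000
    outer loop
      vertex 0.00 0.00 23.38
      vertex 4.64 9.15 23.38
      vertex 4.64 27.24 23.38
    endloop
  endfacet
  facet normal 0.0000 0.0000 1.0000
    outer loop
      vertex 0.00 0.00 23.38
      vertex 4.64 27.24 23.38
      vertex 0.00 27.24 23.38
    endloop
  endfacet
  facet normal 0.0000 -1.0000 0.0000
    outer loop
      vertex 0.00 0.00 0.00
      vertex 24.81 0.00 0.00
      vertex 24.81 0.00 23.38
    endloop
  endfacet
  facet normal 0.0000 -1.0000 0.0000
    outer loop
      vertex 0.00 0.00 0.00
      vertex 24.81 0.00 23.38
      vertex 0.00 0.00 23.38
    endloop
  endfacet
  facet normal 1.0000 0.0000 0.0000
    outer loop
      vertex 24.81 0.00 0.00
      vertex 24.81 9.15 0.00
      vertex 24.81 9.15 23.38
    endloop
  endfacet
  facet normal 1.0000 0.0000 0.0000
    outer loop
      vertex 24.81 0.00 0.00
      vertex 24.81 9.15 23.38
      vertex 24.81 0.00 23.38
    endloop
  endfacet
  facet normal 0.0000 1.0000 0.0000
    outer loop
      vertex 24.81 9.15 0.00
      vertex 4.64 9.15 0.00
      vertex 4.64 9.15 23.38
    endloop
  endfacet
  facet normal 0.0000 1.0000 0.0000
    outer loop
      vertex 24.81 9.15 0.00
      vertex 4.64 9.15 23.38
      vertex 24.81 9.15 23.38
    endloop
  endfacet
  facet normal 1.0000 0.0000 0.0000
    outer loop
      vertex 4.64 9.15 0.00
      vertex 4.64 27.24 0.00
      vertex 4.64 27.24 23.38
    endloop
  endfacet
  facet normal 1.0000 0.0000 0.0000
    outer loop
      vertex 4.64 9.15 0.00
      vertex 4.64 27.24 23.38
      vertex 4.64 9.15 23.38
    endloop
  endfacet
  facet normal 0.0000 1.0000 0.0000
    outer loop
      vertex 4.64 27.24 0.00
      vertex 0.00 27.24 0.00
      vertex 0.00 27.24 23.38
    endloop
  endfacet
  facet normal 0.0000 1.0000 0.0000
    outer loop
      vertex 4.64 27.24 0.00
      vertex 0.00 27.24 23.38
      vertex 4.64 27.24 23.38
    endloop
  endfacet
  facet normal -1.0000 0.0000 0.0000
    outer loop
      vertex 0.00 27.24 0.00
      vertex 0.00 0.00 0.00
      vertex 0.00 0.00 23.38
    endloop
  endfacet
  facet normal -1.0000 0.0000 0.0000
    outer loop
      vertex 0.00 27.24 0.00
      vertex 0.00 0.00 23.38
      vertex 0.00 27.24 23.38
    endloop
  endfacet
endsolid part

The G0 Z moves step by Δz≈7.79 mm. Every layer's G1 loop is the same polygon, so the solid is a straight extrusion of it from z=0 to z≈23.4. Closing with flat bottom and top caps and triangulating gives 20 facets — an L-shaped prism: outer 24.8 × 27.2 mm, arm thicknesses ≈ 9.15 mm (horizontal) and 4.64 mm (vertical), extruded 23.4 mm in z.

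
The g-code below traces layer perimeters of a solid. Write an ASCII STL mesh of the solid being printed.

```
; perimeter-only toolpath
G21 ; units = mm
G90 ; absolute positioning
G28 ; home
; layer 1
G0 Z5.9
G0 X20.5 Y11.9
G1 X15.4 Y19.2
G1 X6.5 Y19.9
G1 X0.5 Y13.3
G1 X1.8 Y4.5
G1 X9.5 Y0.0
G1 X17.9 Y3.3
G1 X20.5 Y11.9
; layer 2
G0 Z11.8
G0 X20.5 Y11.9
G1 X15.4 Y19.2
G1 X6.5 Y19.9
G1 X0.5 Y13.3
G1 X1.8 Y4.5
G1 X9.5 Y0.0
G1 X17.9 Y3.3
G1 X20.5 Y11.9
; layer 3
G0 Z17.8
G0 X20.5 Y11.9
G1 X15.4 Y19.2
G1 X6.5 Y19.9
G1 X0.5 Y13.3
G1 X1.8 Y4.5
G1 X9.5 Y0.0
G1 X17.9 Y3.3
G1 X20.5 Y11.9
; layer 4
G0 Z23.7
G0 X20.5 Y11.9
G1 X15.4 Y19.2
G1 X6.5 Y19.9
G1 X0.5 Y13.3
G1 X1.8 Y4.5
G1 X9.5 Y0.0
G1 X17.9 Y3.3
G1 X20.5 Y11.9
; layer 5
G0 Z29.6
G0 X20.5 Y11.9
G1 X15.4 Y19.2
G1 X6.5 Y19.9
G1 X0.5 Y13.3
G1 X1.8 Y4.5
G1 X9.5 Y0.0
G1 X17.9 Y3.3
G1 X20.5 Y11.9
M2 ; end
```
solid part
  facet normal 0.0000 0.0000 -1.0000
    outer loop
      vertex 6.5 19.9 0.0
      vertex 15.4 19.2 0.0
      vertex 20.5 11.9 0.0
    endloop
  endfacet
  facet normal 0.0000 0.0000 -1.0000
    outer loop
      vertex 0.5 13.3 0.0
      vertex 6.5 19.9 0.0
      vertex 20.5 11.9 0.0
    endloop
  endfacet
  facet normal 0.0000 0.0000 -1.0000
    outer loop
      vertex 1.8 4.5 0.0
      vertex 0.5 13.3 0.0
      vertex 20.5 11.9 0.0
    endloop
  endfacet
  facet normal 0.0000 0.0000 -1.0000
    outer loop
      vertex 9.5 0.0 0.0
      vertex 1.8 4.5 0.0
      vertex 20.5 11.9 0.0
    endloop
  endfacet
  facet normal 0.0000 0.0000 -1.0000
    outer loop
      vertex 17.9 3.3 0.0
      vertex 9.5 0.0 0.0
      vertex 20.5 11.9 0.0
    endloop
  endfacet
  facet normal 0.0000 0.0000 1.0000
    outer loop
      vertex 20.5 11.9 29.6
      vertex 15.4 19.2 29.6
      vertex 6.5 19.9 29.6
    endloop
  endfacet
  facet normal 0.0000 0.0000 1.0000
    outer loop
      vertex 20.5 11.9 29.6
      vertex 6.5 19.9 29.6
      vertex 0.5 13.3 29.6
    endloop
  endfacet
  facet normal 0.0000 0.0000 1.0000
    outer loop
      vertex 20.5 11.9 29.6
      vertex 0.5 13.3 29.6
      vertex 1.8 4.5 29.6
    endloop
  endfacet
  facet normal 0.0000 0.0000 1.0000
    outer loop
      vertex 20.5 11.9 29.6
      vertex 1.8 4.5 29.6
      vertex 9.5 0.0 29.6
    endloop
  endfacet
  facet normal 0.0000 0.0000 1.0000
    outer loop
      vertex 20.5 11.9 29.6
      vertex 9.5 0.0 29.6
      vertex 17.9 3.3 29.6
    endloop
  endfacet
  facet normal 0.8198 0.5727 0.0000
    outer loop
      vertex 20.5 11.9 0.0
      vertex 15.4 19.2 0.0
      vertex 15.4 19.2 29.6
    endloop
  endfacet
  facet normal 0.8198 0.5727 0.0000
    outer loop
      vertex 20.5 11.9 0.0
      vertex 15.4 19.2 29.6
      vertex 20.5 11.9 29.6
    endloop
  endfacet
  facet normal 0.0784 0.9969 0.0000
    outer loop
      vertex 15.4 19.2 0.0
      vertex 6.5 19.9 0.0
      vertex 6.5 19.9 29.6
    endloop
  endfacet
  facet normal 0.0784 0.9969 0.0000
    outer loop
      vertex 15.4 19.2 0.0
      vertex 6.5 19.9 29.6
      vertex 15.4 19.2 29.6
    endloop
  endfacet
  facet normal -0.7399 0.6727 0.0000
    outer loop
      vertex 6.5 19.9 0.0
      vertex 0.5 13.3 0.0
      vertex 0.5 13.3 29.6
    endloop
  endfacet
  facet normal -0.7399 0.6727 0.0000
    outer loop
      vertex 6.5 19.9 0.0
      vertex 0.5 13.3 29.6
      vertex 6.5 19.9 29.6
    endloop
  endfacet
  facet normal -0.9893 -0.1461 0.0000
    outer loop
      vertex 0.5 13.3 0.0
      vertex 1.8 4.5 0.0
      vertex 1.8 4.5 29.6
    endloop
  endfacet
  facet normal -0.9893 -0.1461 0.0000
    outer loop
      vertex 0.5 13.3 0.0
      vertex 1.8 4.5 29.6
      vertex 0.5 13.3 29.6
    endloop
  endfacet
  facet normal -0.5046 -0.8634 0.0000
    outer loop
      vertex 1.8 4.5 0.0
      vertex 9.5 0.0 0.0
      vertex 9.5 0.0 29.6
    endloop
  endfacet
  facet normal -0.5046 -0.8634 0.0000
    outer loop
      vertex 1.8 4.5 0.0
      vertex 9.5 0.0 29.6
      vertex 1.8 4.5 29.6
    endloop
  endfacet
  facet normal 0.3657 -0.9308 0.0000
    outer loop
      vertex 9.5 0.0 0.0
      vertex 17.9 3.3 0.0
      vertex 17.9 3.3 29.6
    endloop
  endfacet
  facet normal 0.3657 -0.9308 0.0000
    outer loop
      vertex 9.5 0.0 0.0
      vertex 17.9 3.3 29.6
      vertex 9.5 0.0 29.6
    endloop
  endfacet
  facet normal 0.9572 -0.2894 0.0000
    outer loop
      vertex 17.9 3.3 0.0
      vertex 20.5 11.9 0.0
      vertex 20.5 11.9 29.6
    endloop
  endfacet
  facet normal 0.9572 -0.2894 0.0000
    outer loop
      vertex 17.9 3.3 0.0
      vertex 20.5 11.9 29.6
      vertex 17.9 3.3 29.6
    endloop
  endfacet
endsolid part

The G0 Z moves step by Δz≈5.9 mm. Every layer's G1 loop is the same polygon, so the solid is a straight extrusion of it from z=0 to z≈29.6. Closing with flat bottom and top caps and triangulating gives 24 facets — a regular 7-sided prism (a cylinder approximated with 7 flat sides), circumscribed radius ≈ 10.3 mm, height ≈ 29.6 mm.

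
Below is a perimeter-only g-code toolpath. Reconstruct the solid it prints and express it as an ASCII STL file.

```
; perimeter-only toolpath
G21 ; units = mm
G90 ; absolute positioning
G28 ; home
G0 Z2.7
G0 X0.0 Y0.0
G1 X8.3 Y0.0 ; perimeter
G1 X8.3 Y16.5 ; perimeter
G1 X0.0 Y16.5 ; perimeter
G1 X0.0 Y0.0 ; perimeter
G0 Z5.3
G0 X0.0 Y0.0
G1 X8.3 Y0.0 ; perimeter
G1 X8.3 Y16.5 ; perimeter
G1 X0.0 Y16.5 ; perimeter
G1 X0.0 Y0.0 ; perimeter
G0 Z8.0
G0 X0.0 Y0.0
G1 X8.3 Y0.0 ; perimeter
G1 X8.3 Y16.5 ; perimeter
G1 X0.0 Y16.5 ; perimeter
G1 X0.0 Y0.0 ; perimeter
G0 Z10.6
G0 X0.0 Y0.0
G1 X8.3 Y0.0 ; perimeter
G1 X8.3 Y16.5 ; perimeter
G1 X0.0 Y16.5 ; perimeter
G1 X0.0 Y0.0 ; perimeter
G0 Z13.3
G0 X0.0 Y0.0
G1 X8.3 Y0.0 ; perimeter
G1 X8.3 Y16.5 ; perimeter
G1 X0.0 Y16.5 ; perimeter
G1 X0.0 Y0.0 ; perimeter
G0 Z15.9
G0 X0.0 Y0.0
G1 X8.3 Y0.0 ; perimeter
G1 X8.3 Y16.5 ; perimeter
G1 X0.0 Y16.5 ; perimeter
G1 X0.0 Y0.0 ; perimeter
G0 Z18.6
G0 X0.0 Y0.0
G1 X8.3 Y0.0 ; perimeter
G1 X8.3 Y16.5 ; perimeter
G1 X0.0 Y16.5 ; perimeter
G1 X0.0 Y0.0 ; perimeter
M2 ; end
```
solid part
  facet normal 0.0000 0.0000 -1.0000
    outer loop
      vertex 8.3 16.5 0.0
      vertex 8.3 0.0 0.0
      vertex 0.0 0.0 0.0
    endloop
  endfacet
  facet normal 0.0000 0.0000 -1.0000
    outer loop
      vertex 0.0 16.5 0.0
      vertex 8.3 16.5 0.0
      vertex 0.0 0.0 0.0
    endloop
  endfacet
  facet normal 0.0000 0.0000 1.0000
    outer loop
      vertex 0.0 0.0 18.6
      vertex 8.3 0.0 18.6
      vertex 8.3 16.5 18.6
    endloop
  endfacet
  facet normal 0.0000 0.0000 1.0000
    outer loop
      vertex 0.0 0.0 18.6
      vertex 8.3 16.5 18.6
      vertex 0.0 16.5 18.6
    endloop
  endfacet
  facet normal 0.0000 -1.0000 0.0000
    outer loop
      vertex 0.0 0.0 0.0
      vertex 8.3 0.0 0.0
      vertex 8.3 0.0 18.6
    endloop
  endfacet
  facet normal 0.0000 -1.0000 0.0000
    outer loop
      vertex 0.0 0.0 0.0
      vertex 8.3 0.0 18.6
      vertex 0.0 0.0 18.6
    endloop
  endfacet
  facet normal 0.0000 1.0000 0.0000
    outer loop
      vertex 8.3 16.5 18.6
      vertex 8.3 16.5 0.0
      vertex 0.0 16.5 0.0
    endloop
  endfacet
  facet normal 0.0000 1.0000 0.0000
    outer loop
      vertex 0.0 16.5 18.6
      vertex 8.3 16.5 18.6
      vertex 0.0 16.5 0.0
    endloop
  endfacet
  facet normal -1.0000 0.0000 0.0000
    outer loop
      vertex 0.0 16.5 18.6
      vertex 0.0 16.5 0.0
      vertex 0.0 0.0 0.0
    endloop
  endfacet
  facet normal -1.0000 0.0000 0.0000
    outer loop
      vertex 0.0 0.0 18.6
      vertex 0.0 16.5 18.6
      vertex 0.0 0.0 0.0
    endloop
  endfacet
  facet normal 1.0000 0.0000 0.0000
    outer loop
      vertex 8.3 0.0 0.0
      vertex 8.3 16.5 0.0
      vertex 8.3 16.5 18.6
    endloop
  endfacet
  facet normal 1.0000 0.0000 0.0000
    outer loop
      vertex 8.3 0.0 0.0
      vertex 8.3 16.5 18.6
      vertex 8.3 0.0 18.6
    endloop
  endfacet
endsolid part

The G0 Z moves step by Δz≈2.7 mm. Every layer's G1 loop is the same polygon, so the solid is a straight extrusion of it from z=0 to z≈18.6. Closing with flat bottom and top caps and triangulating gives 12 facets — a rectangular box, roughly 8.3 × 16.5 mm footprint and 18.6 mm tall.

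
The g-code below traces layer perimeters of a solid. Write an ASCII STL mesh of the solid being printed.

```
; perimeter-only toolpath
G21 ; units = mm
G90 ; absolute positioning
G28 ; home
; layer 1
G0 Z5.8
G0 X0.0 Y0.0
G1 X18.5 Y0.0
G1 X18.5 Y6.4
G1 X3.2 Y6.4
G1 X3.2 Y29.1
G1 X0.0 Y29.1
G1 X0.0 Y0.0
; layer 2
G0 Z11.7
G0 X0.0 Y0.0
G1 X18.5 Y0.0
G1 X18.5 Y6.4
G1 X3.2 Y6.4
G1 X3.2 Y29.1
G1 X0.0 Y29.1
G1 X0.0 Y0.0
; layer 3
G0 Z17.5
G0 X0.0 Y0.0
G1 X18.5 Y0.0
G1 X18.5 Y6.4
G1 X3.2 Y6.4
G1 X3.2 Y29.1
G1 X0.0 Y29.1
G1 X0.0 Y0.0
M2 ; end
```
solid part
  facet normal 0.0000 0.0000 -1.0000
    outer loop
      vertex 18.5 6.4 0.0
      vertex 18.5 0.0 0.0
      vertex 0.0 0.0 0.0
    endloop
  endfacet
  facet normal 0.0000 0.0000 -1.0000
    outer loop
      vertex 3.2 6.4 0.0
      vertex 18.5 6.4 0.0
      vertex 0.0 0.0 0.0
    endloop
  endfacet
  facet normal 0.0000 0.0000 -1.0000
    outer loop
      vertex 3.2 29.1 0.0
      vertex 3.2 6.4 0.0
      vertex 0.0 0.0 0.0
    endloop
  endfacet
  facet normal 0.0000 0.0000 -1.0000
    outer loop
      vertex 0.0 29.1 0.0
      vertex 3.2 29.1 0.0
      vertex 0.0 0.0 0.0
    endloop
  endfacet
  facet normal 0.0000 0.0000 1.0000
    outer loop
      vertex 0.0 0.0 17.5
      vertex 18.5 0.0 17.5
      vertex 18.5 6.4 17.5
    endloop
  endfacet
  facet normal 0.0000 0.0000 1.0000
    outer loop
      vertex 0.0 0.0 17.5
      vertex 18.5 6.4 17.5
      vertex 3.2 6.4 17.5
    endloop
  endfacet
  facet normal 0.0000 0.0000 1.0000
    outer loop
      vertex 0.0 0.0 17.5
      vertex 3.2 6.4 17.5
      vertex 3.2 29.1 17.5
    endloop
  endfacet
  facet normal 0.0000 0.0000 1.0000
    outer loop
      vertex 0.0 0.0 17.5
      vertex 3.2 29.1 17.5
      vertex 0.0 29.1 17.5
    endloop
  endfacet
  facet normal 0.0000 -1.0000 0.0000
    outer loop
      vertex 0.0 0.0 0.0
      vertex 18.5 0.0 0.0
      vertex 18.5 0.0 17.5
    endloop
  endfacet
  facet normal 0.0000 -1.0000 0.0000
    outer loop
      vertex 0.0 0.0 0.0
      vertex 18.5 0.0 17.5
      vertex 0.0 0.0 17.5
    endloop
  endfacet
  facet normal 1.0000 0.0000 0.0000
    outer loop
      vertex 18.5 0.0 0.0
      vertex 18.5 6.4 0.0
      vertex 18.5 6.4 17.5
    endloop
  endfacet
  facet normal 1.0000 0.0000 0.0000
    outer loop
      vertex 18.5 0.0 0.0
      vertex 18.5 6.4 17.5
      vertex 18.5 0.0 17.5
    endloop
  endfacet
  facet normal 0.0000 1.0000 0.0000
    outer loop
      vertex 18.5 6.4 0.0
      vertex 3.2 6.4 0.0
      vertex 3.2 6.4 17.5
    endloop
  endfacet
  facet normal 0.0000 1.0000 0.0000
    outer loop
      vertex 18.5 6.4 0.0
      vertex 3.2 6.4 17.5
      vertex 18.5 6.4 17.5
    endloop
  endfacet
  facet normal 1.0000 0.0000 0.0000
    outer loop
      vertex 3.2 6.4 0.0
      vertex 3.2 29.1 0.0
      vertex 3.2 29.1 17.5
    endloop
  endfacet
  facet normal 1.0000 0.0000 0.0000
    outer loop
      vertex 3.2 6.4 0.0
      vertex 3.2 29.1 17.5
      vertex 3.2 6.4 17.5
    endloop
  endfacet
  facet normal 0.0000 1.0000 0.0000
    outer loop
      vertex 3.2 29.1 0.0
      vertex 0.0 29.1 0.0
      vertex 0.0 29.1 17.5
    endloop
  endfacet
  facet normal 0.0000 1.0000 0.0000
    outer loop
      vertex 3.2 29.1 0.0
      vertex 0.0 29.1 17.5
      vertex 3.2 29.1 17.5
    endloop
  endfacet
  facet normal -1.0000 0.0000 0.0000
    outer loop
      vertex 0.0 29.1 0.0
      vertex 0.0 0.0 0.0
      vertex 0.0 0.0 17.5
    endloop
  endfacet
  facet normal -1.0000 0.0000 0.0000
    outer loop
      vertex 0.0 29.1 0.0
      vertex 0.0 0.0 17.5
      vertex 0.0 29.1 17.5
    endloop
  endfacet
endsolid part

The G0 Z moves step by Δz≈5.8 mm. Every layer's G1 loop is the same polygon, so the solid is a straight extrusion of it from z=0 to z≈17.5. Closing with flat bottom and top caps and triangulating gives 20 facets — an L-shaped prism: outer 18.5 × 29.1 mm, arm thicknesses ≈ 6.4 mm (horizontal) and 3.2 mm (vertical), extruded 17.5 mm in z.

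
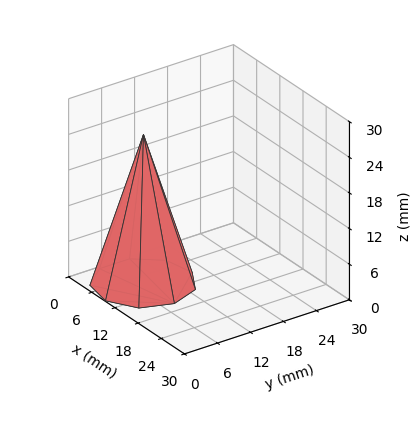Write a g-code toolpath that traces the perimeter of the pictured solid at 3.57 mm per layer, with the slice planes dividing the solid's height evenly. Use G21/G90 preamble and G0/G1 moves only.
Reading the render: the shape is a regular 9-sided pyramid, base circumscribed radius ≈ 8 mm, apex at z ≈ 25 mm (dimensions read to the nearest mm from the axis ticks). For the g-code, the solid's height is divided into equal slices at the stated Δz and each level perimeter traced with G1 moves after a G0 lift.

; perimeter-only toolpath
G21 ; units = mm
G90 ; absolute positioning
G28 ; home
; layer 1
G0 Z3.57
G0 X14.86 Y8.00
G1 X13.25 Y12.41
G1 X9.19 Y14.75
G1 X4.57 Y13.94
G1 X1.55 Y10.35
G1 X1.55 Y5.65
G1 X4.57 Y2.06
G1 X9.19 Y1.25
G1 X13.25 Y3.59
G1 X14.86 Y8.00
; layer 2
G0 Z7.14
G0 X13.71 Y8.00
G1 X12.38 Y11.67
G1 X8.99 Y13.63
G1 X5.14 Y12.95
G1 X2.63 Y9.96
G1 X2.63 Y6.04
G1 X5.14 Y3.05
G1 X8.99 Y2.37
G1 X12.38 Y4.33
G1 X13.71 Y8.00
; layer 3
G0 Z10.71
G0 X12.57 Y8.00
G1 X11.50 Y10.94
G1 X8.79 Y12.50
G1 X5.71 Y11.96
G1 X3.70 Y9.57
G1 X3.70 Y6.43
G1 X5.71 Y4.04
G1 X8.79 Y3.50
G1 X11.50 Y5.06
G1 X12.57 Y8.00
; layer 4
G0 Z14.29
G0 X11.43 Y8.00
G1 X10.63 Y10.20
G1 X8.60 Y11.38
G1 X6.29 Y10.97
G1 X4.78 Y9.17
G1 X4.78 Y6.83
G1 X6.29 Y5.03
G1 X8.60 Y4.62
G1 X10.63 Y5.80
G1 X11.43 Y8.00
; layer 5
G0 Z17.86
G0 X10.29 Y8.00
G1 X9.75 Y9.47
G1 X8.40 Y10.25
G1 X6.86 Y9.98
G1 X5.85 Y8.78
G1 X5.85 Y7.22
G1 X6.86 Y6.02
G1 X8.40 Y5.75
G1 X9.75 Y6.53
G1 X10.29 Y8.00
; layer 6
G0 Z21.43
G0 X9.14 Y8.00
G1 X8.88 Y8.73
G1 X8.20 Y9.13
G1 X7.43 Y8.99
G1 X6.93 Y8.39
G1 X6.93 Y7.61
G1 X7.43 Y7.01
G1 X8.20 Y6.87
G1 X8.88 Y7.27
G1 X9.14 Y8.00
M2 ; end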